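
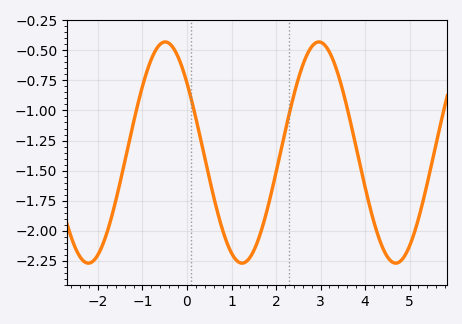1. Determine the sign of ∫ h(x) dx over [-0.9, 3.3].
negative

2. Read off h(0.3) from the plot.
-1.25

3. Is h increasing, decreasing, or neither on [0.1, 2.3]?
neither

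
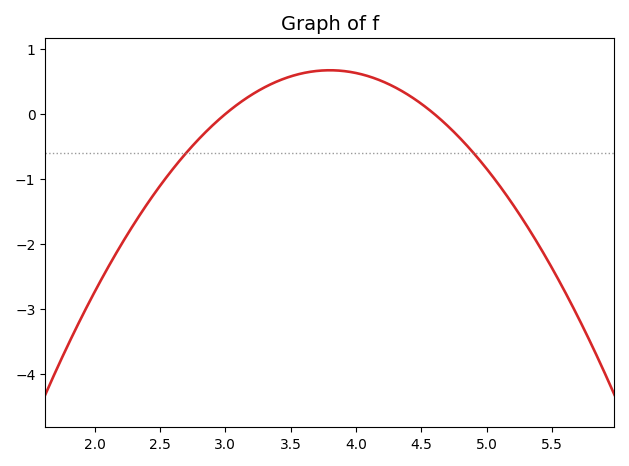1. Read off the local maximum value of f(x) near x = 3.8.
0.7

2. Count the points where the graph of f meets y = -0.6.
2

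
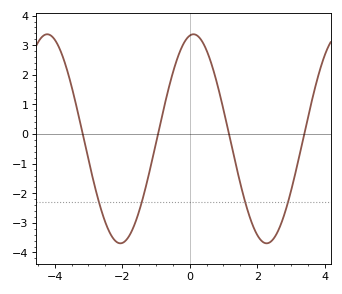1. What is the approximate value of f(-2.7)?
-2.26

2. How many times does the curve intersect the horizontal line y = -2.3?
4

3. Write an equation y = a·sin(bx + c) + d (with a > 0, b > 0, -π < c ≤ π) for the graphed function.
y = 3.53sin(1.45x + 1.41) - 0.16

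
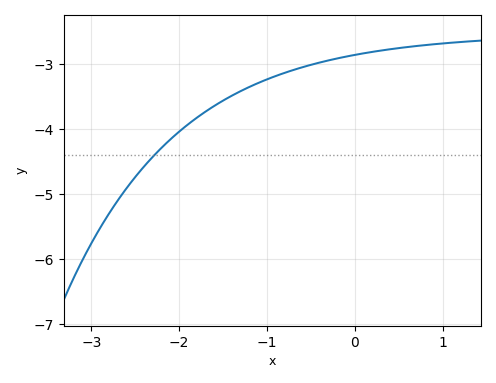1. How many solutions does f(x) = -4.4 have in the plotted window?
1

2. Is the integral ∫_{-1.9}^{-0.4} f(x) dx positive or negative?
negative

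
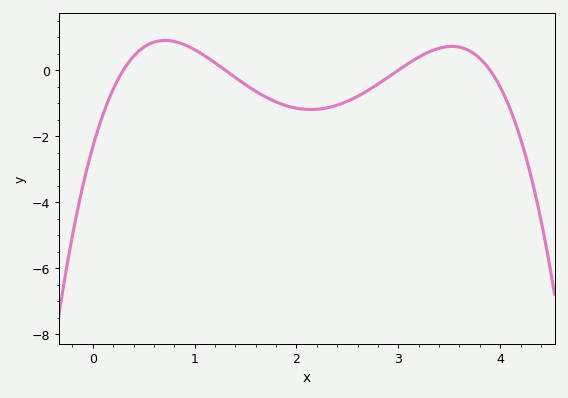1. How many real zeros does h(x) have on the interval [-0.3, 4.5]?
4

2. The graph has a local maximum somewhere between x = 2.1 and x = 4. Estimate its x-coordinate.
3.52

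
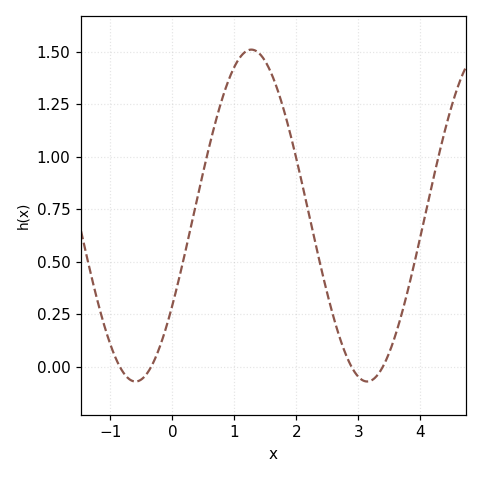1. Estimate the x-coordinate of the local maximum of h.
1.3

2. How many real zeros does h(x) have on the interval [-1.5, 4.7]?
4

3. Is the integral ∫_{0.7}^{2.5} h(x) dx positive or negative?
positive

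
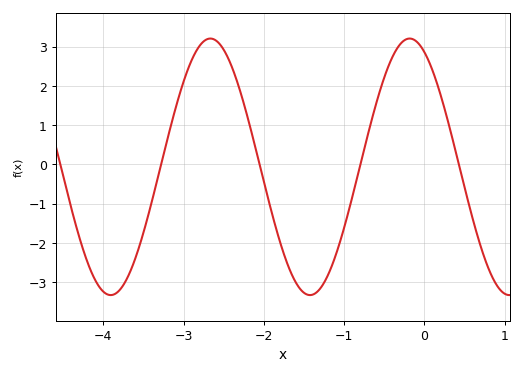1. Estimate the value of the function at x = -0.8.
0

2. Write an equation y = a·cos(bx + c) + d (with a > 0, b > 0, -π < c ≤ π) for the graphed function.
y = 3.27cos(2.5x + 0.46) - 0.06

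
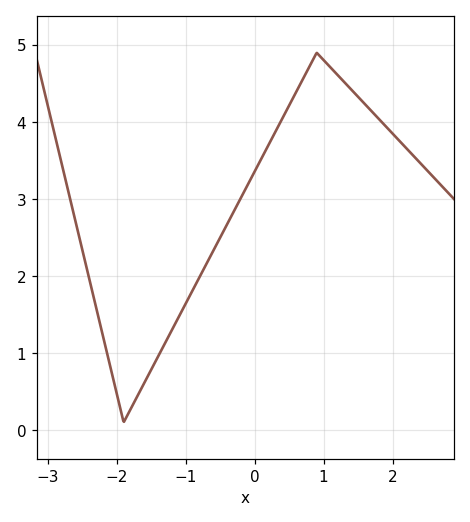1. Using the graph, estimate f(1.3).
4.5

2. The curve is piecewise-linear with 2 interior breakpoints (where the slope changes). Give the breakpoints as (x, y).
(-1.9, 0.1); (0.9, 4.9)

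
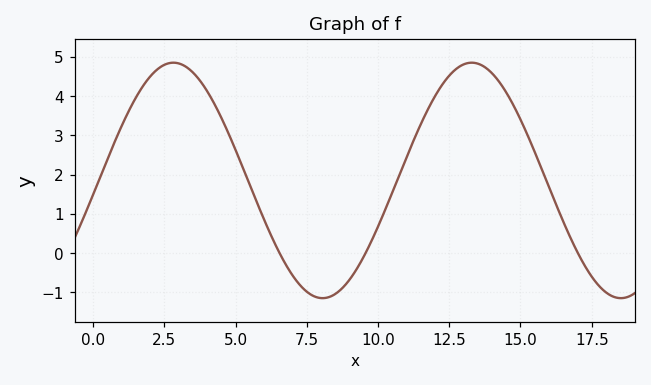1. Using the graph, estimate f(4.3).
3.7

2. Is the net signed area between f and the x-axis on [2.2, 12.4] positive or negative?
positive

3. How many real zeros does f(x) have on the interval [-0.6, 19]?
3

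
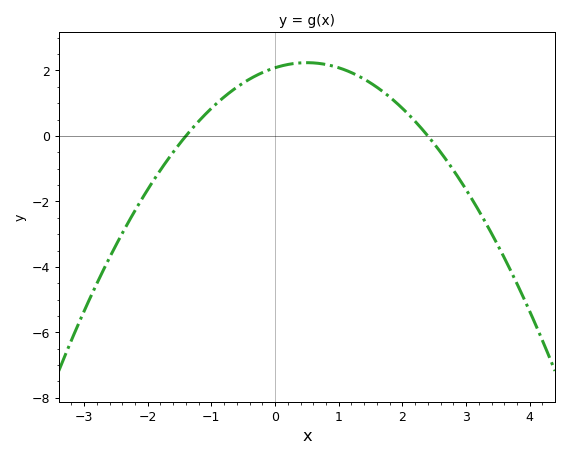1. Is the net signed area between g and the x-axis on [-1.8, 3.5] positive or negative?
positive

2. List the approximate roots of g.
-1.4, 2.4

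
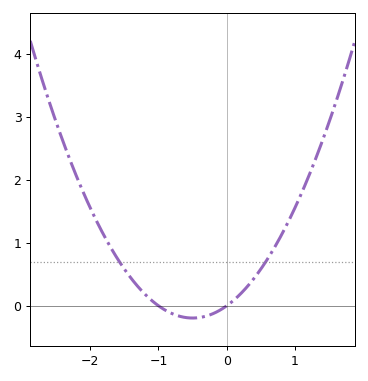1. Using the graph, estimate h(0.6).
0.749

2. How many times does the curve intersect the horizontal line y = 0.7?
2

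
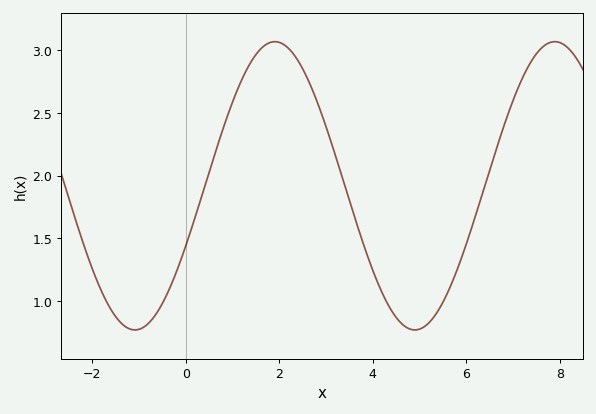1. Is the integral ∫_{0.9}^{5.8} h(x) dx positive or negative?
positive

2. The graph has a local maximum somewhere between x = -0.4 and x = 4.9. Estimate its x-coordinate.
2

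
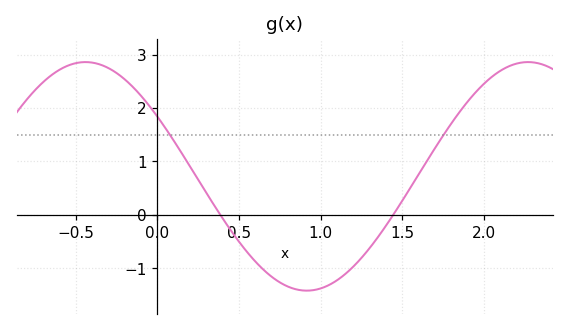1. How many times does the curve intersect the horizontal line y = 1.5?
2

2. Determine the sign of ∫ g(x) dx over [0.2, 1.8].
negative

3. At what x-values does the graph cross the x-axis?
0.385, 1.44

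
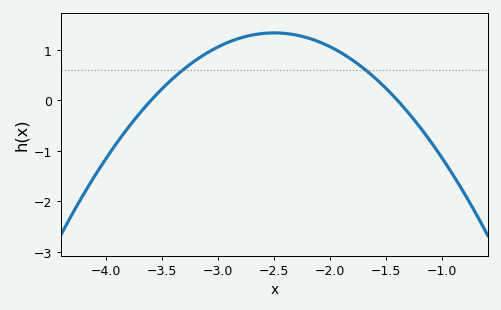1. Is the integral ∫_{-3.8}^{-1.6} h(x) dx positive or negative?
positive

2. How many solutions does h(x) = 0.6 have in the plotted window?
2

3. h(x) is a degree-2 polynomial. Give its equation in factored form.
y = -1.1(x + 3.6)(x + 1.4)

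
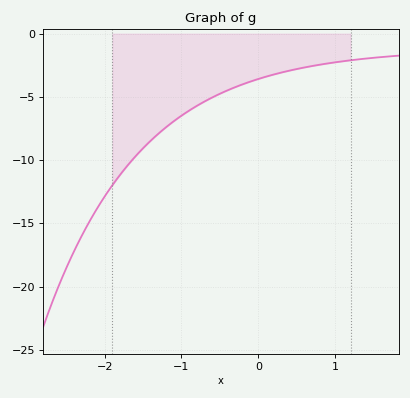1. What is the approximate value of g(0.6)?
-2.5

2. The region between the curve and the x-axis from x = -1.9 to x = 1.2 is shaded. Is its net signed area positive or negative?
negative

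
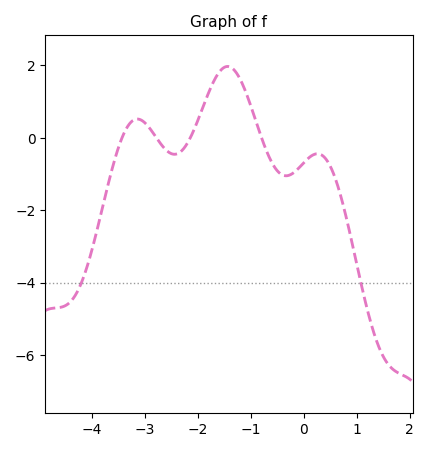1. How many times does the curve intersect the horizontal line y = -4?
2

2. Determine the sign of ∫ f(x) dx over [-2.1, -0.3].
positive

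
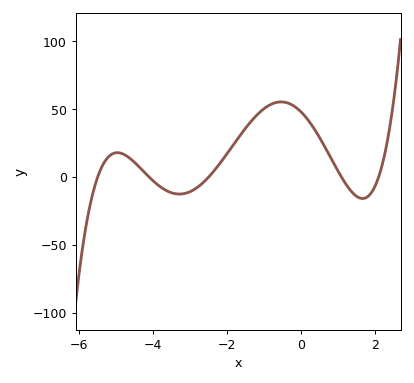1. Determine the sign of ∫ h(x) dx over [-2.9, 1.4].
positive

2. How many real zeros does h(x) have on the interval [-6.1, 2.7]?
5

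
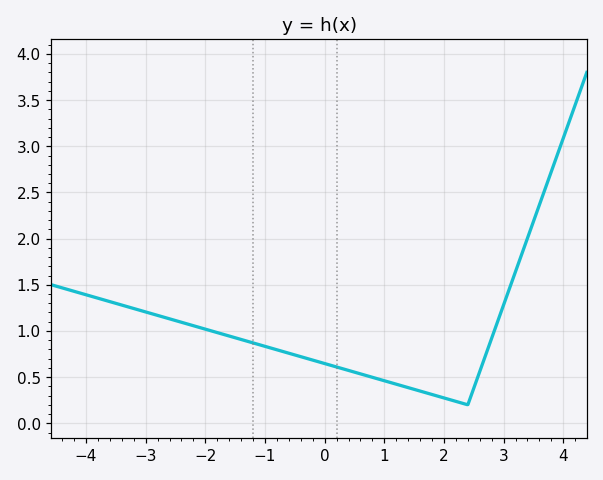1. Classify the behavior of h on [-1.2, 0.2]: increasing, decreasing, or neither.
decreasing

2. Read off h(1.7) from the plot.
0.33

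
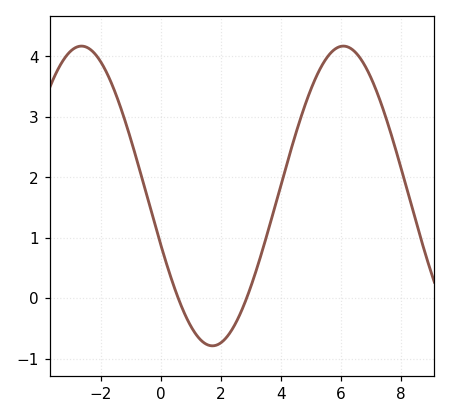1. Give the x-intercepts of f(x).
0.584, 2.86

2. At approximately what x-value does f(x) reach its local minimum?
1.72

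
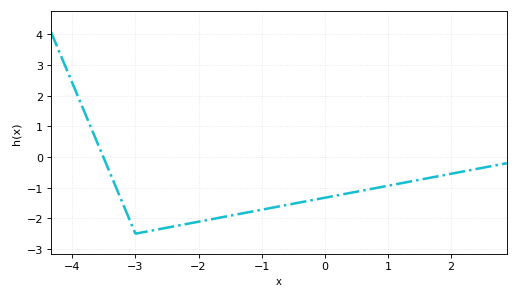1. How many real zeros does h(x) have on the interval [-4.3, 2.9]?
1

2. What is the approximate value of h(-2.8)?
-2.42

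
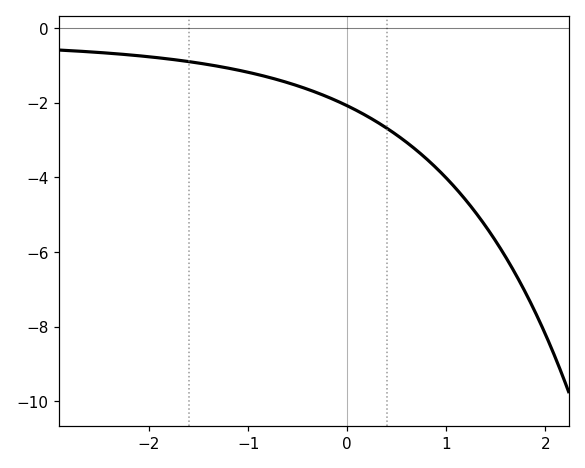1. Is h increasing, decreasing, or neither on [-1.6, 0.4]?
decreasing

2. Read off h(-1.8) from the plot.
-0.828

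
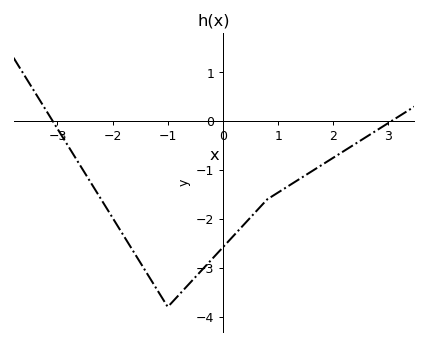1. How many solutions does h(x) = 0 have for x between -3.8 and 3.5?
2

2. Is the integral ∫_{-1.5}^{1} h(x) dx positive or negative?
negative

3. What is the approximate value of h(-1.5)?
-2.9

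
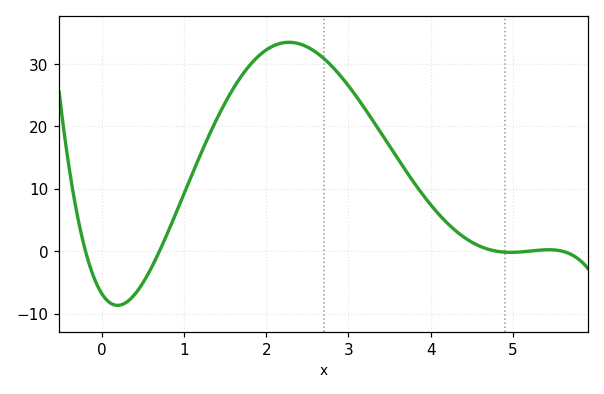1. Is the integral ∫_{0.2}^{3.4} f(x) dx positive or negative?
positive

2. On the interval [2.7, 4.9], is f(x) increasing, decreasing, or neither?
decreasing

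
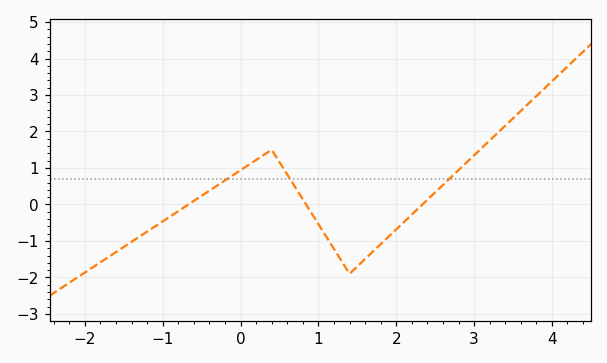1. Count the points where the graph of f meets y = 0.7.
3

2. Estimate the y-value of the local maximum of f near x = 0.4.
1.5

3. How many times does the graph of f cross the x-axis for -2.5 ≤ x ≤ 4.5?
3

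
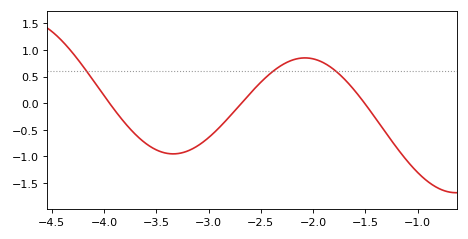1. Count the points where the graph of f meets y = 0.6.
3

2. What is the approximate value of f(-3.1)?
-0.8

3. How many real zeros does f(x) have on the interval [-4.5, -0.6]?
3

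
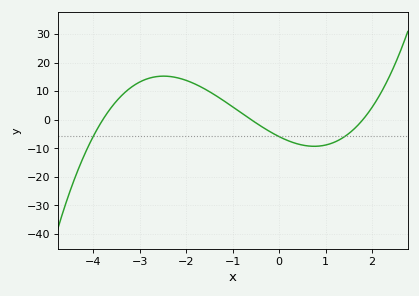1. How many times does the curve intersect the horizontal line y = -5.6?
3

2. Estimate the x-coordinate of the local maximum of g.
-2.49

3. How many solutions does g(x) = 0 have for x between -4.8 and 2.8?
3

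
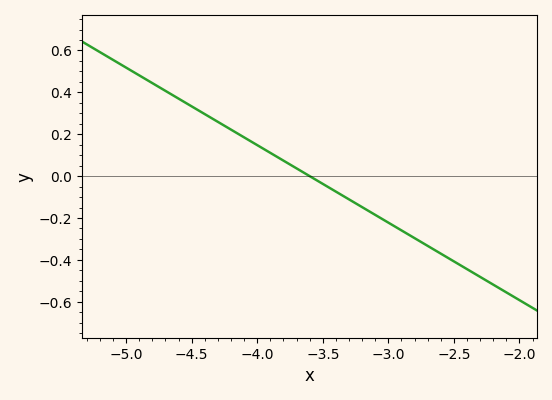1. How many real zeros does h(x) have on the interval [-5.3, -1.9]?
1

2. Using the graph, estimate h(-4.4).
0.3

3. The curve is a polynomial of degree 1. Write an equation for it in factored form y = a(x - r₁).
y = -0.37(x + 3.6)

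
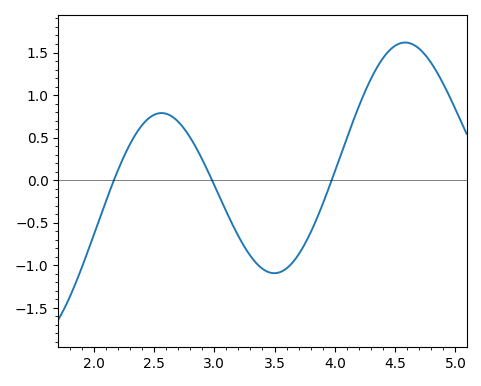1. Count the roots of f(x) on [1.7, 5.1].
3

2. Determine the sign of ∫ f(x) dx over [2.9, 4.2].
negative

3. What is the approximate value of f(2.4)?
0.644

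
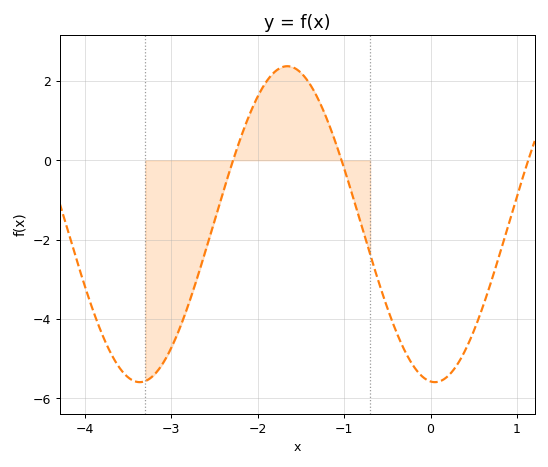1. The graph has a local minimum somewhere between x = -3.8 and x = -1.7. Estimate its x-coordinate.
-3.37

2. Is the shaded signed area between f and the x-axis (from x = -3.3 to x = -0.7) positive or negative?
negative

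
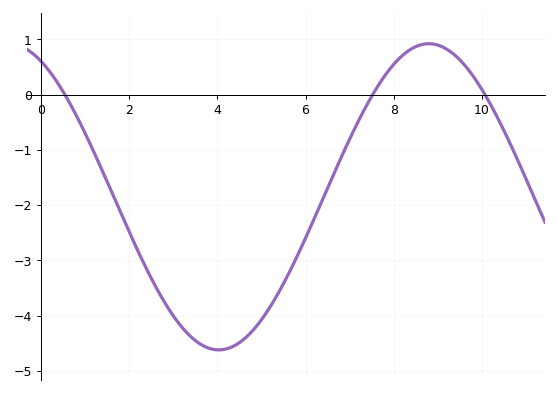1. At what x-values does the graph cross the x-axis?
0.6, 7.6, 10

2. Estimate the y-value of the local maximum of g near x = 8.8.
0.9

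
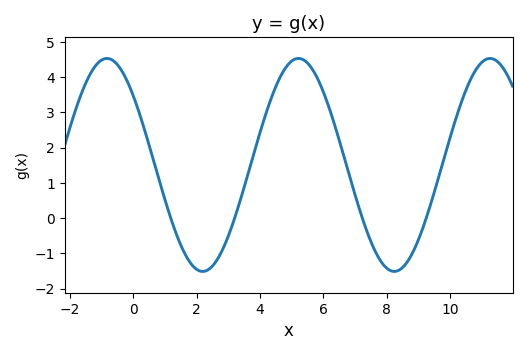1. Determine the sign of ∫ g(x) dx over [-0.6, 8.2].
positive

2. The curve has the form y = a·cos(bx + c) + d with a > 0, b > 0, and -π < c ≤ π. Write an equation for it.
y = 3.02cos(1x + 0.86) + 1.51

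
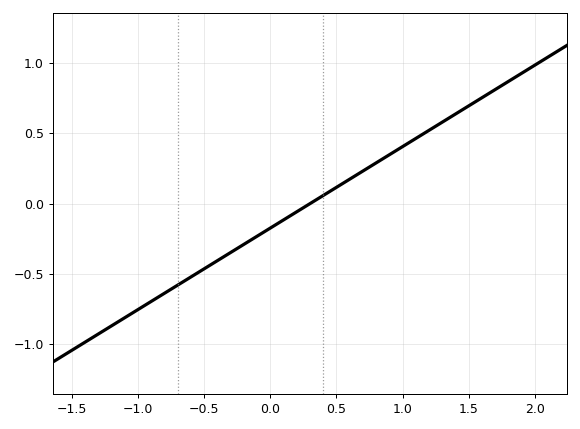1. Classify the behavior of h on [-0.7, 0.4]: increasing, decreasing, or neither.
increasing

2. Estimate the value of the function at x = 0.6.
0.174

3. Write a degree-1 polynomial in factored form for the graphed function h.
y = 0.58(x - 0.3)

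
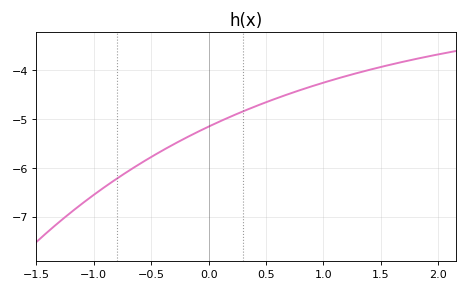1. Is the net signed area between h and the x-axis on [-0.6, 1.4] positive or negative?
negative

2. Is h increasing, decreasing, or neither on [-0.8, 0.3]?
increasing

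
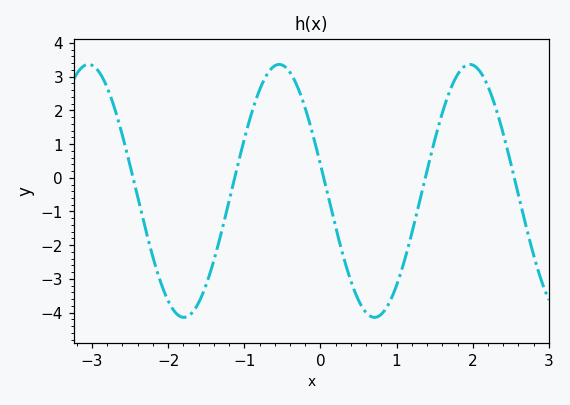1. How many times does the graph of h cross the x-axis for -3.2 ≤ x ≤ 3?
5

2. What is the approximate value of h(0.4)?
-3.1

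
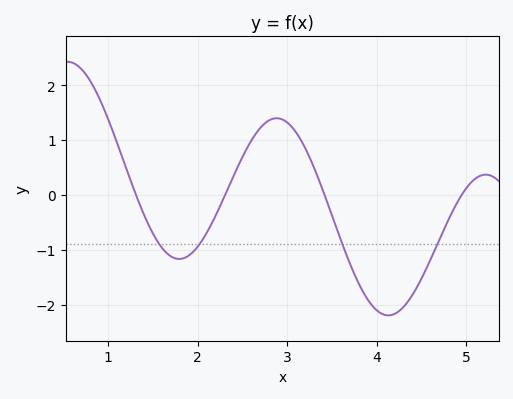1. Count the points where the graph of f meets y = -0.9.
4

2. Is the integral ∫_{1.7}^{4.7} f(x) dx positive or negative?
negative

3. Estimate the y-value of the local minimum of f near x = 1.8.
-1.2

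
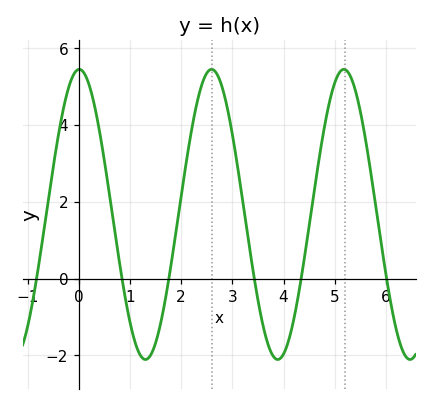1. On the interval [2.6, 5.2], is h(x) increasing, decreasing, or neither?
neither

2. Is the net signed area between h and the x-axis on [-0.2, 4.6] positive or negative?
positive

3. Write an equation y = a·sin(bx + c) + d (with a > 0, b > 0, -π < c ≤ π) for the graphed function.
y = 3.78sin(2.43x + 1.55) + 1.67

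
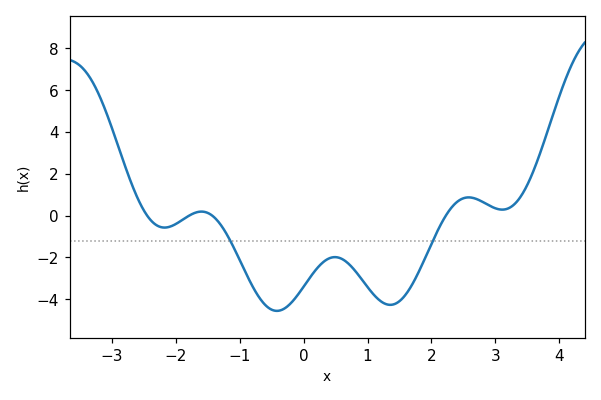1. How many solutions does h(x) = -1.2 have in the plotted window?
2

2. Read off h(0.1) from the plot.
-2.96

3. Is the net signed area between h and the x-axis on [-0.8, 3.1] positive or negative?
negative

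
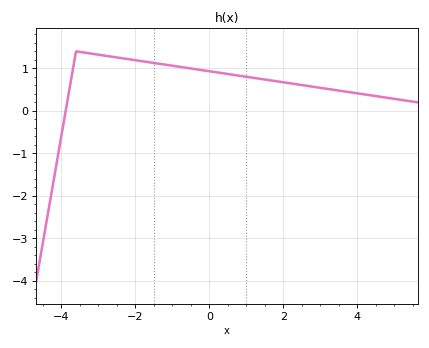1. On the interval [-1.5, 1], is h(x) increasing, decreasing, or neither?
decreasing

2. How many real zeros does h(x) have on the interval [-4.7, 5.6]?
1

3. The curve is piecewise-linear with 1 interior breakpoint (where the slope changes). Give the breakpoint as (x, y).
(-3.6, 1.4)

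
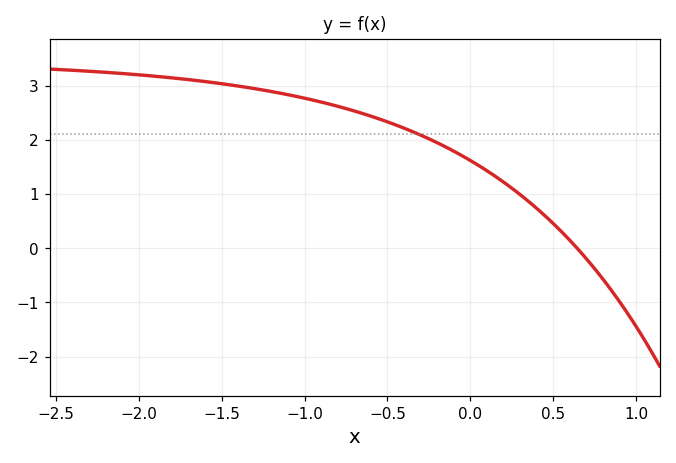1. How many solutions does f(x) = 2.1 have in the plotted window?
1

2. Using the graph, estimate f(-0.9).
2.7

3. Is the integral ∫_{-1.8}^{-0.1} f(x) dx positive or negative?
positive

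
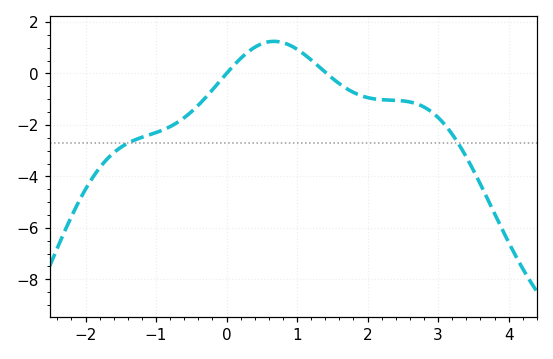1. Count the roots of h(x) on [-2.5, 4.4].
2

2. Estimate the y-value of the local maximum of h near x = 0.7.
1.2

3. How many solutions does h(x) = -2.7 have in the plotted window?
2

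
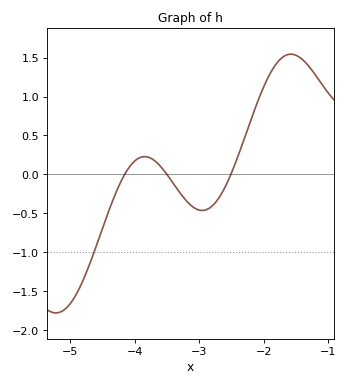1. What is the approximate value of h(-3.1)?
-0.4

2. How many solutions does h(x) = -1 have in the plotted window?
1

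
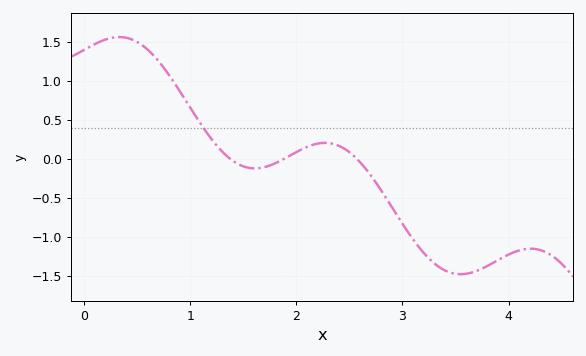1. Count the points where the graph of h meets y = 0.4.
1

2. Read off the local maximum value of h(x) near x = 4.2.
-1.15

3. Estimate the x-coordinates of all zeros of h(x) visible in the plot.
1.38, 1.88, 2.57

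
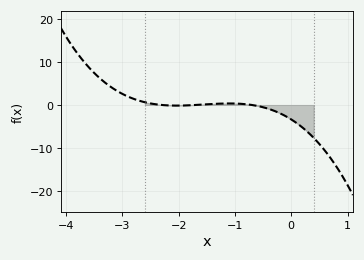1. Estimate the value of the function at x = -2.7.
0.984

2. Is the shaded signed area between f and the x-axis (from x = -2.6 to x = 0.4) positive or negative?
negative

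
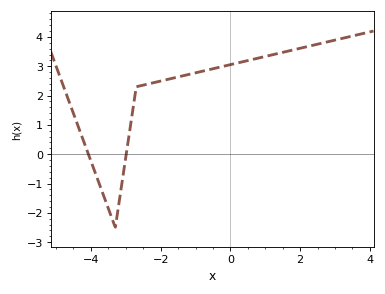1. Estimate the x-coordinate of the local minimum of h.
-3.4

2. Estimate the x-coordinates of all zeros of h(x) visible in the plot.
-4, -3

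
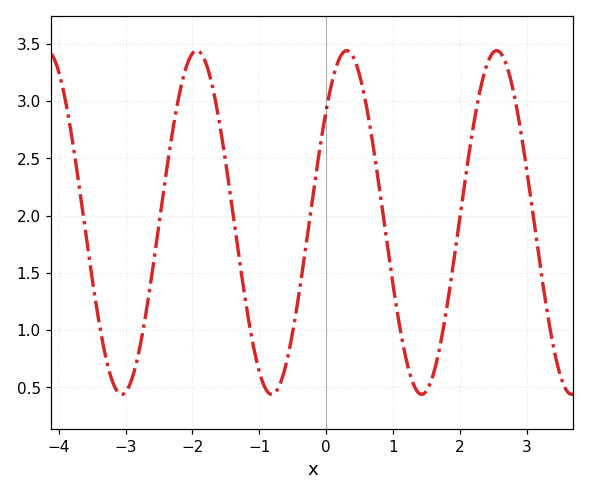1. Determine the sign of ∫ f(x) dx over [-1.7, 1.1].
positive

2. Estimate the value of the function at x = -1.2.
1.23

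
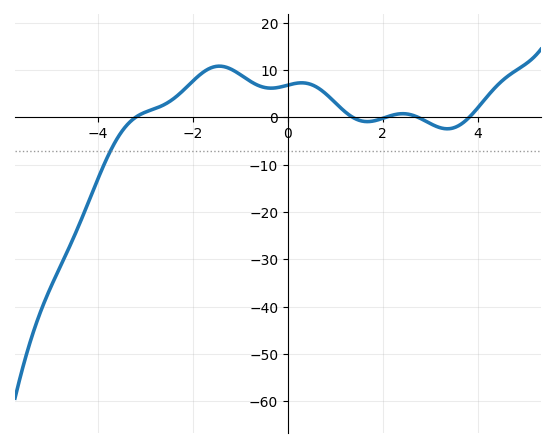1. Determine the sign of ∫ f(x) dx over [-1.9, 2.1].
positive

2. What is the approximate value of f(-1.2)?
10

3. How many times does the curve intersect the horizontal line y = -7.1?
1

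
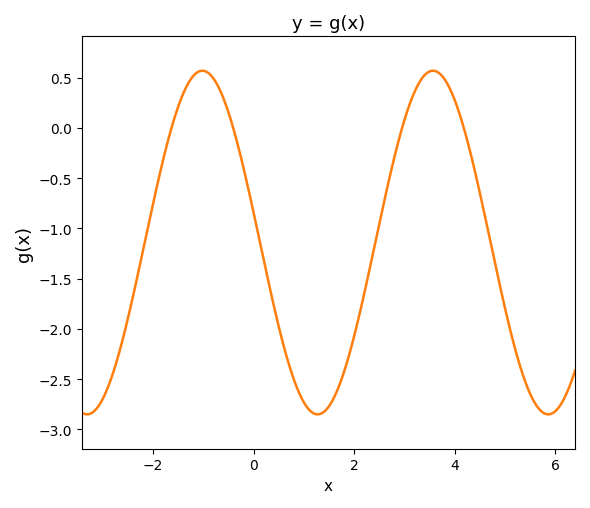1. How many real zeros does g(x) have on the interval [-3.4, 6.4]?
4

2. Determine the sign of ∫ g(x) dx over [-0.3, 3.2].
negative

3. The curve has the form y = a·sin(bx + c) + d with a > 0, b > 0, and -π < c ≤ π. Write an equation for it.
y = 1.71sin(1.4x + 3) - 1.14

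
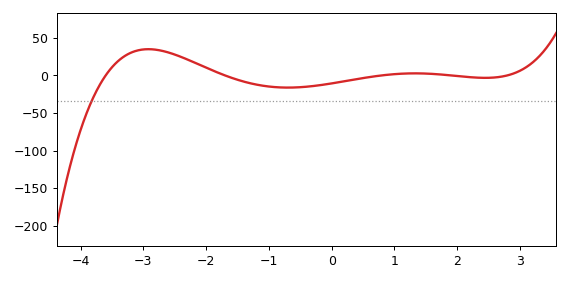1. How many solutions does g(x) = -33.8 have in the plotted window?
1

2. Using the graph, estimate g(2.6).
-5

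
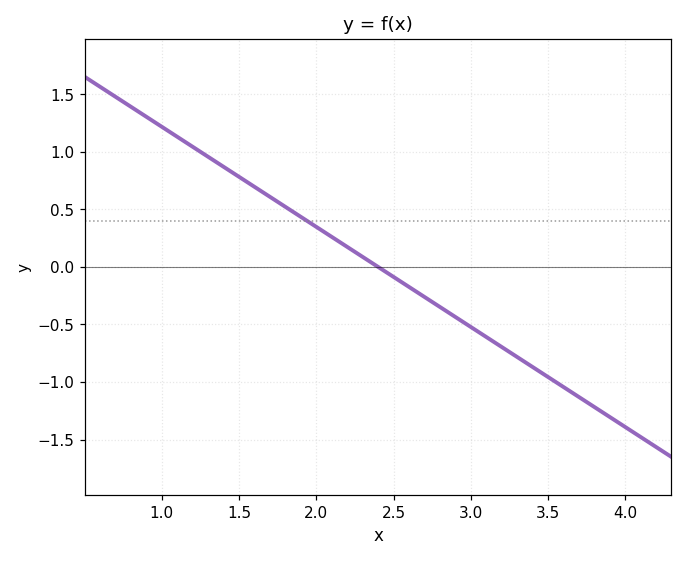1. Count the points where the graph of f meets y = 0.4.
1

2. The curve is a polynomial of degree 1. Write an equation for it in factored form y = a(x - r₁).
y = -0.87(x - 2.4)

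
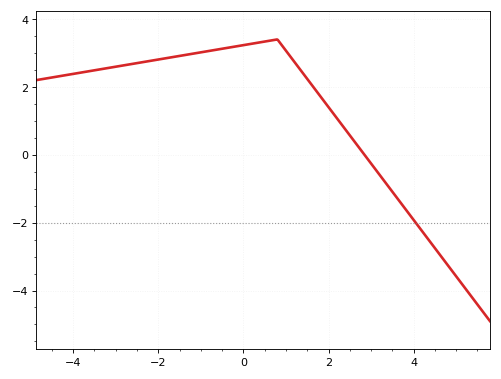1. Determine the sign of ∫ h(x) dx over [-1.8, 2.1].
positive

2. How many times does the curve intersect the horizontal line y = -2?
1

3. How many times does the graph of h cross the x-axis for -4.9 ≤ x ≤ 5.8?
1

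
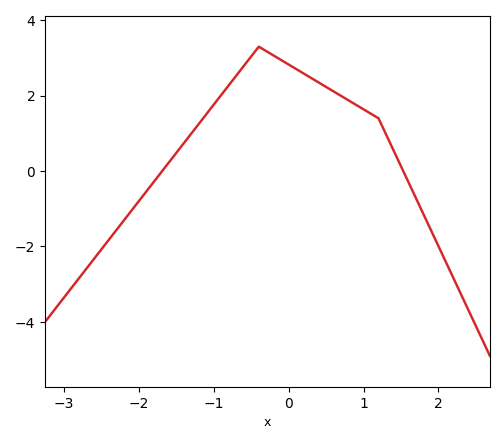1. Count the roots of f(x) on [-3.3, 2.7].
2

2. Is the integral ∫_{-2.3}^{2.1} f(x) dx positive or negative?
positive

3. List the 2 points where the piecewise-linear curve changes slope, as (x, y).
(-0.4, 3.3); (1.2, 1.4)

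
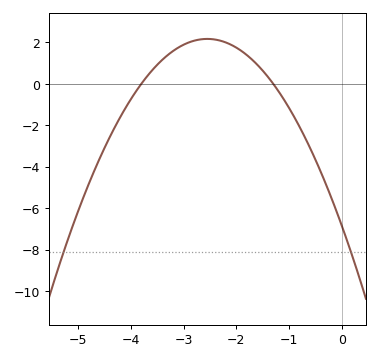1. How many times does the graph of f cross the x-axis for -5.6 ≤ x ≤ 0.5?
2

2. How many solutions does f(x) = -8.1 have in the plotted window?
2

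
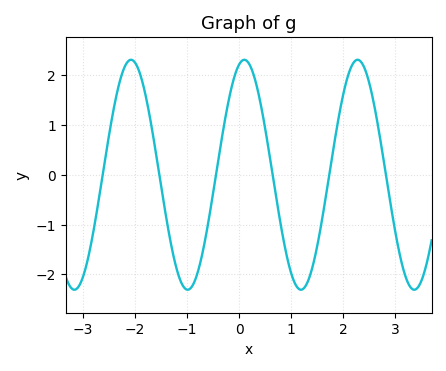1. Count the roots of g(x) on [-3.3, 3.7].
6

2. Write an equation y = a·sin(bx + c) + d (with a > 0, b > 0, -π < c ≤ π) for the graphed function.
y = 2.31sin(2.9x + 1.3) + 0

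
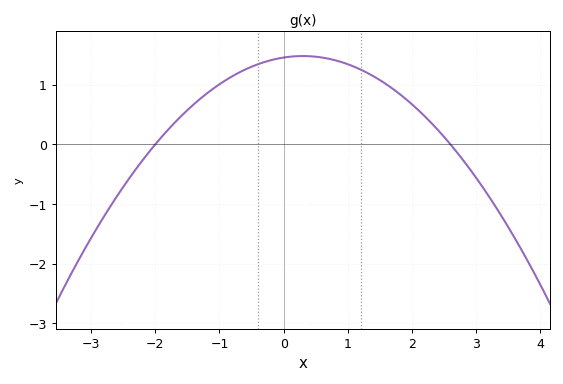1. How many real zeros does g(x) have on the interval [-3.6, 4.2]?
2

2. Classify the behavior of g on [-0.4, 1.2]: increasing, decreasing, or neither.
neither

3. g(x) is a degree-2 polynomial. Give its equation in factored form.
y = -0.28(x + 2)(x - 2.6)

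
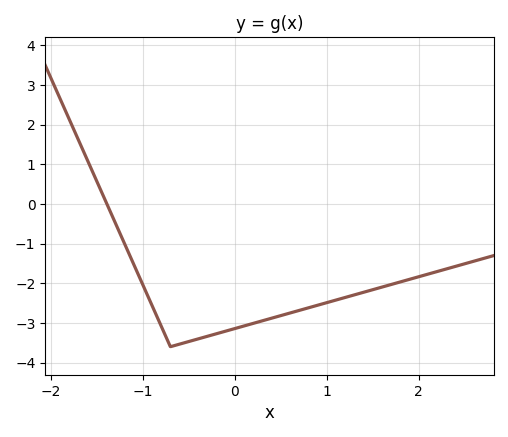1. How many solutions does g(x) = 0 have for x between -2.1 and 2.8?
1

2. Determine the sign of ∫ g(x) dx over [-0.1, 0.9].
negative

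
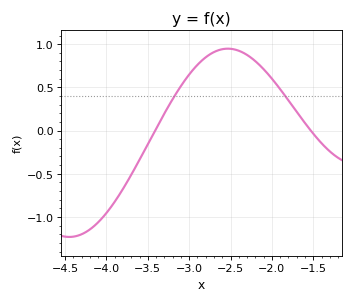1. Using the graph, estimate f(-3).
0.648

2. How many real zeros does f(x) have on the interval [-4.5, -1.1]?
2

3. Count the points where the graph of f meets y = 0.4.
2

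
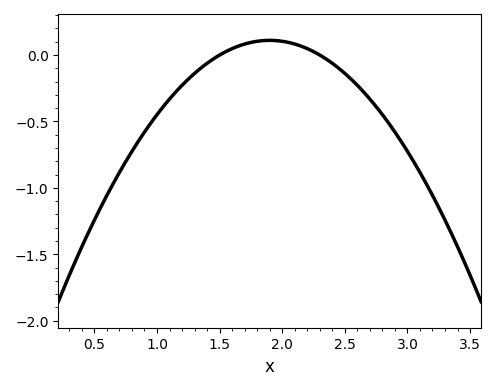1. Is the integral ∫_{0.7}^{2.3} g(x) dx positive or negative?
negative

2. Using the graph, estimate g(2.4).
-0.05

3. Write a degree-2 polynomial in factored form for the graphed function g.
y = -0.69(x - 1.5)(x - 2.3)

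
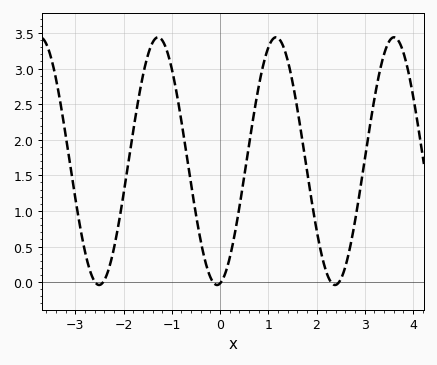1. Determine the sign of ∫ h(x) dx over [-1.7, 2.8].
positive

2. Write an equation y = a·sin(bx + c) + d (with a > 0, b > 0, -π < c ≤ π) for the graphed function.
y = 1.74sin(2.6x - 1.4) + 1.7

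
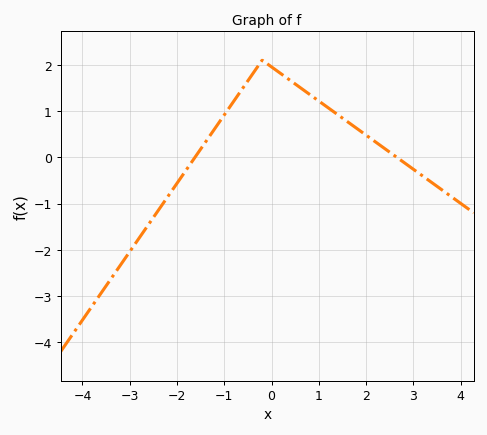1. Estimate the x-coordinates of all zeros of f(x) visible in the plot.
-1.6, 2.6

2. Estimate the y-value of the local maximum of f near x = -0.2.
2.1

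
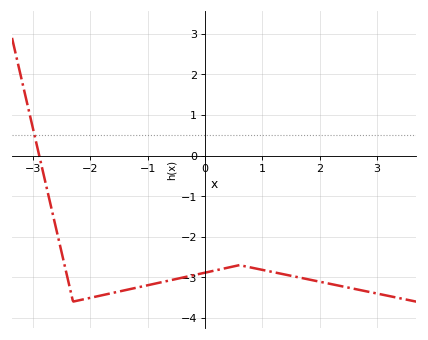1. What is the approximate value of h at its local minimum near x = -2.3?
-3.6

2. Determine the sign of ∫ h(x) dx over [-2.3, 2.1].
negative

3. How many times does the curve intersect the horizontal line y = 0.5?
1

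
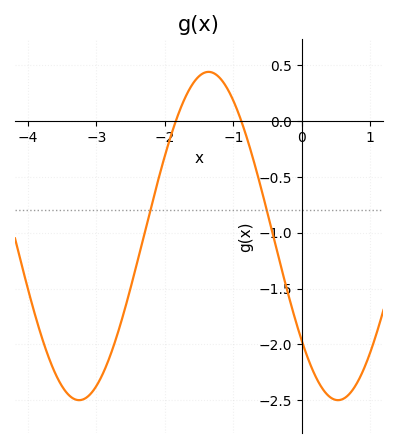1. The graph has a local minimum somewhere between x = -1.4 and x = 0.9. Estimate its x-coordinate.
0.53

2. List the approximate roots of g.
-1.84, -0.883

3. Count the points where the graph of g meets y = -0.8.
2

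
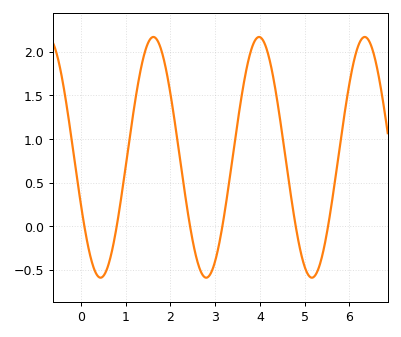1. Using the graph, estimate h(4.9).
-0.25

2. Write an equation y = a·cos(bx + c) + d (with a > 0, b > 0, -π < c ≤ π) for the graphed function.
y = 1.38cos(2.7x + 2) + 0.79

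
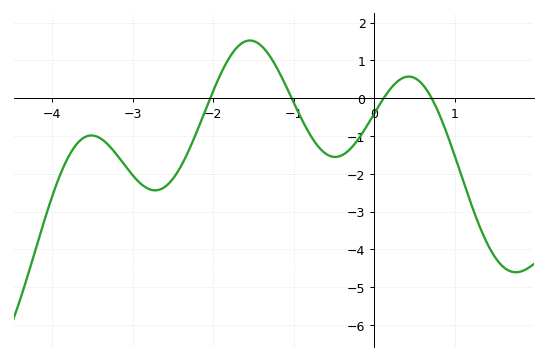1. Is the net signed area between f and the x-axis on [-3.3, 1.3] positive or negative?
negative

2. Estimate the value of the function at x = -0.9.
-0.6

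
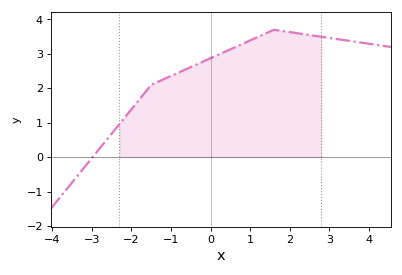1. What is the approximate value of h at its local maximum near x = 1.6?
3.7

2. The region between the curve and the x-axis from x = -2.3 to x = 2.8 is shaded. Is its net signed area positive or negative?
positive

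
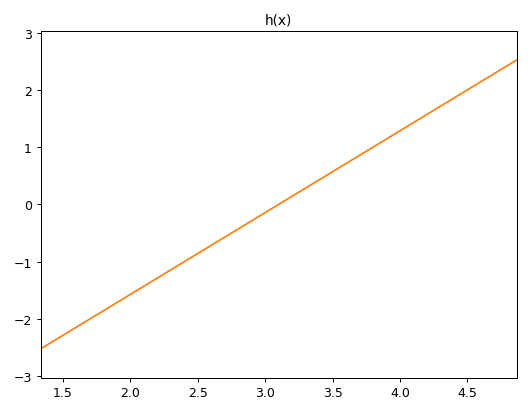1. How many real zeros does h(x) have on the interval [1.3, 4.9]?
1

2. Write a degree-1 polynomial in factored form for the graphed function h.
y = 1.43(x - 3.1)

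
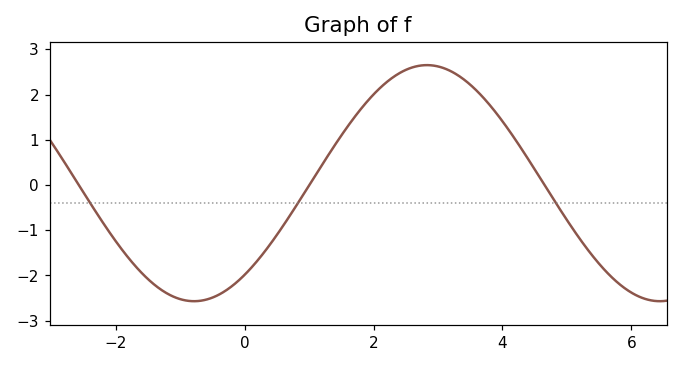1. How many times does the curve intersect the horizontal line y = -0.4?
3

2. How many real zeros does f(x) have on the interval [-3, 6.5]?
3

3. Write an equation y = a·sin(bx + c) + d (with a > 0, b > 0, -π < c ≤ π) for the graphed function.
y = 2.61sin(0.87x - 0.89) + 0.04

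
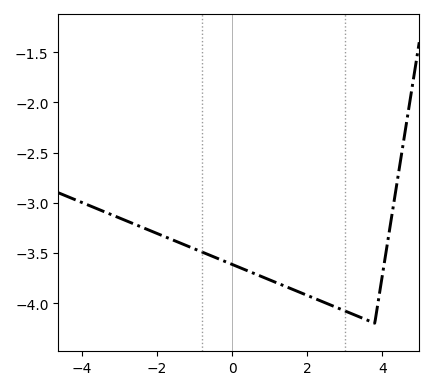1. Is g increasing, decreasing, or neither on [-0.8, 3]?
decreasing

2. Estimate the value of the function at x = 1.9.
-3.9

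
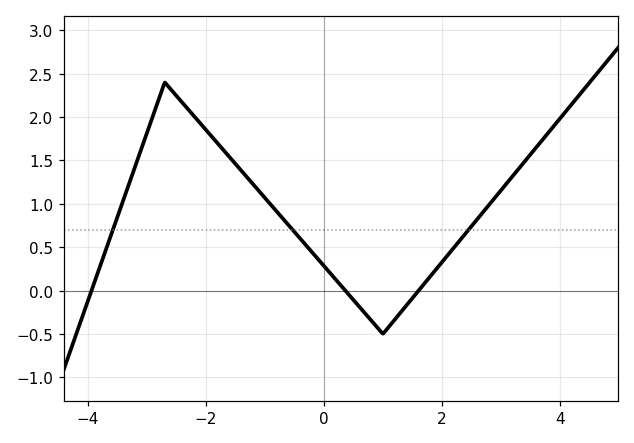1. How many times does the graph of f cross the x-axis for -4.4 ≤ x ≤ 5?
3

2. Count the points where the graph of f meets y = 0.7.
3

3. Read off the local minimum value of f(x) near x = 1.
-0.5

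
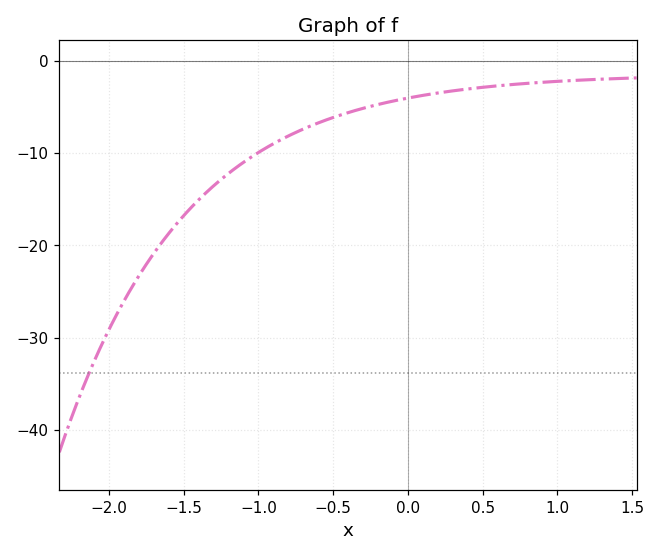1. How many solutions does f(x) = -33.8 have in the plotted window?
1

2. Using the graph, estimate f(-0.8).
-8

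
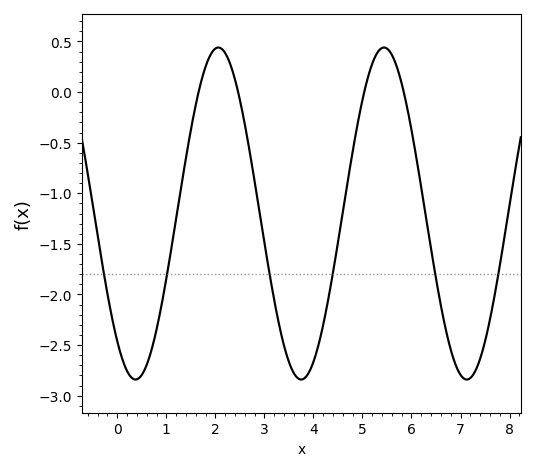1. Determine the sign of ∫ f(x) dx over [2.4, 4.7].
negative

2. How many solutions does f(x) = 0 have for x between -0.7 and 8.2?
4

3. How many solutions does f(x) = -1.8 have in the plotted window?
6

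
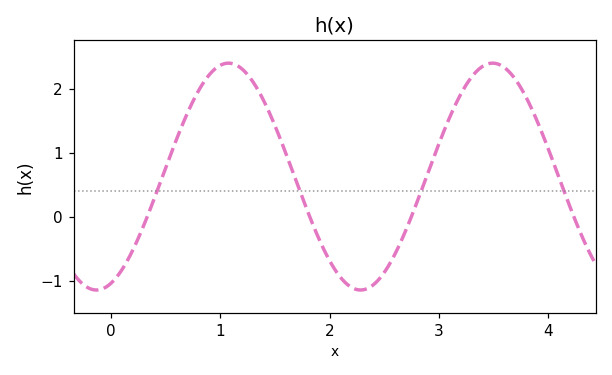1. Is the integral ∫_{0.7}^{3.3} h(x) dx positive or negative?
positive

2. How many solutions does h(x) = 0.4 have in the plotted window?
4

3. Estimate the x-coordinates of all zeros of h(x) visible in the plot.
0.329, 1.82, 2.75, 4.23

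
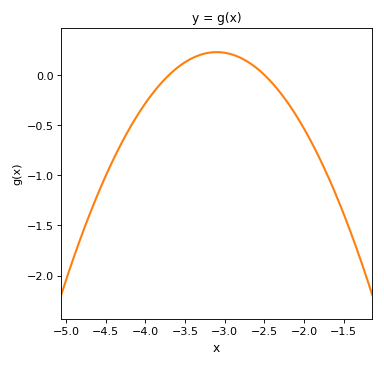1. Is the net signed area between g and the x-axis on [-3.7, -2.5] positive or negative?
positive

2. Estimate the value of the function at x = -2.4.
-0.082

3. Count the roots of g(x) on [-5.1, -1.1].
2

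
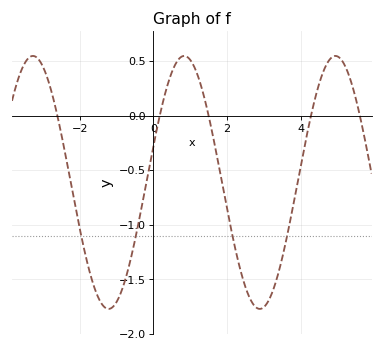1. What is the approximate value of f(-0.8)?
-1.54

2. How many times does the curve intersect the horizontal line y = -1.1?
4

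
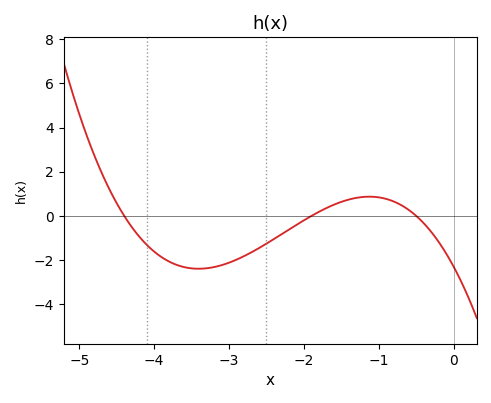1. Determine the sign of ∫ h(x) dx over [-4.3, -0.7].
negative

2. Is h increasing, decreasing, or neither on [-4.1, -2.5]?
neither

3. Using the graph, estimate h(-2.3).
-0.8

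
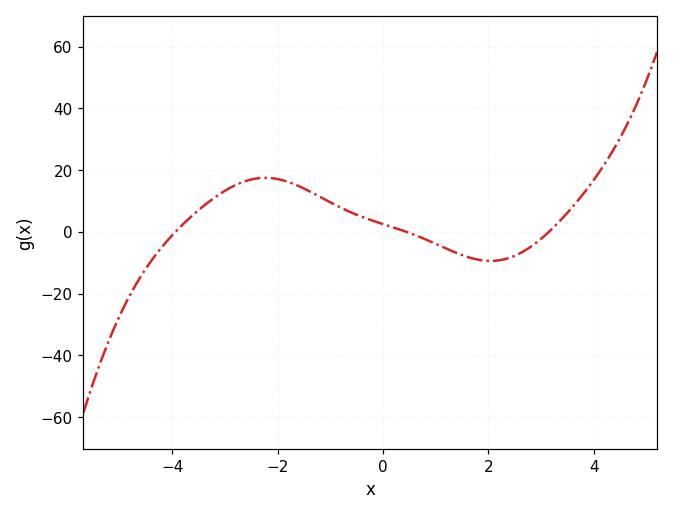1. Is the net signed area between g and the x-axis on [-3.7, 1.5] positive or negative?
positive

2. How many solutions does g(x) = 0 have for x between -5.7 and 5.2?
3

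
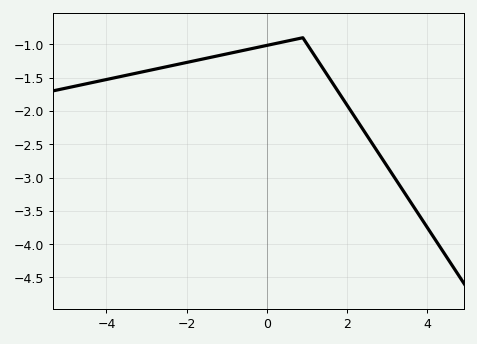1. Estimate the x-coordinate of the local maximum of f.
0.8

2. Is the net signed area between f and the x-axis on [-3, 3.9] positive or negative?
negative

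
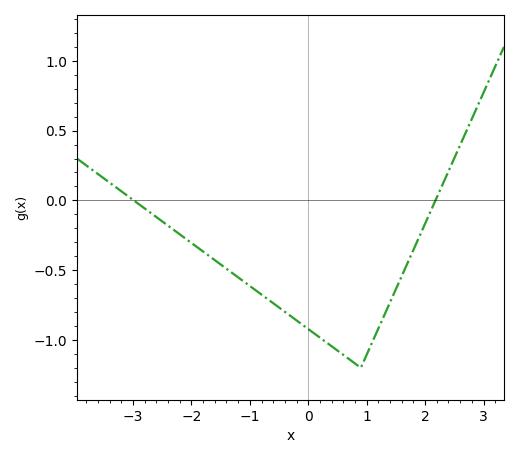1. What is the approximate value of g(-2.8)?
-0.058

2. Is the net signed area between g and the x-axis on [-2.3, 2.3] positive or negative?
negative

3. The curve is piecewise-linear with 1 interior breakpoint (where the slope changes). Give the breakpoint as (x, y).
(0.9, -1.2)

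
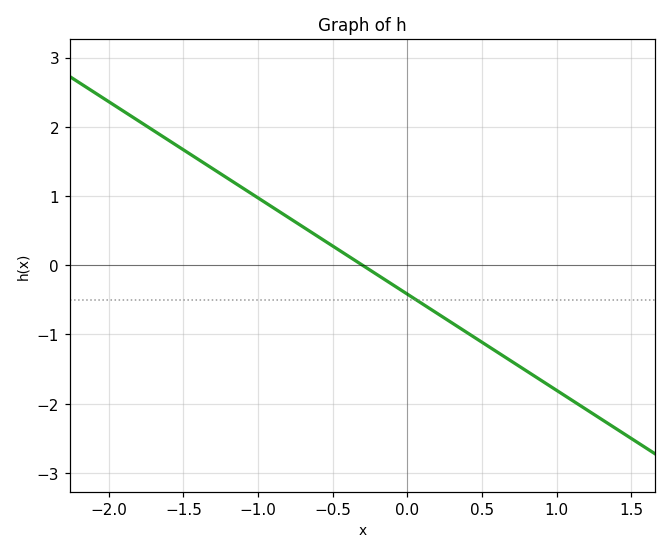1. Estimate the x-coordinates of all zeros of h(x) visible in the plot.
-0.3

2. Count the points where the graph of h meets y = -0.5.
1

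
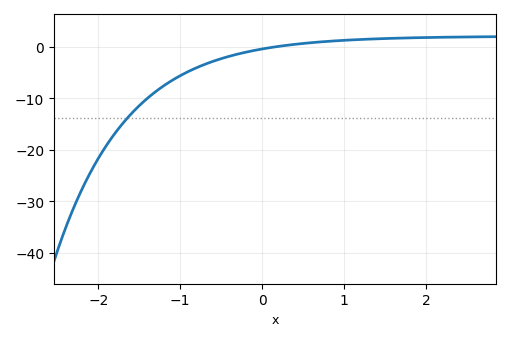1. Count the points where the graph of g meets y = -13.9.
1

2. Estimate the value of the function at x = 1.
1.29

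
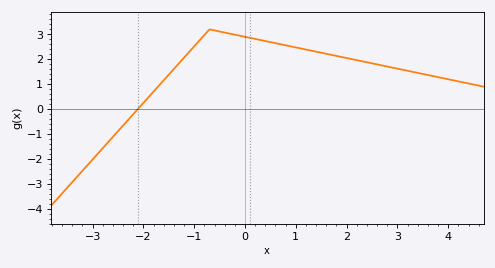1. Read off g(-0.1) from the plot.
2.94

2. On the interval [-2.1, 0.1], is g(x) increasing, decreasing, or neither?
neither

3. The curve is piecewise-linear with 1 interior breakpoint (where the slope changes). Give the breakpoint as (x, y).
(-0.7, 3.2)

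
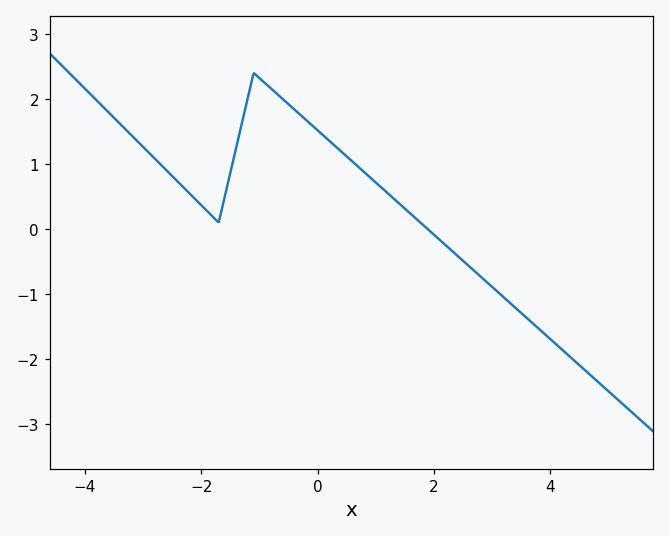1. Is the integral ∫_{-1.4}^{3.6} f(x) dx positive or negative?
positive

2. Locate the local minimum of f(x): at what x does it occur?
-1.7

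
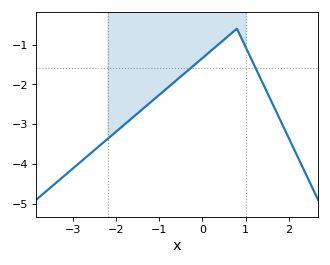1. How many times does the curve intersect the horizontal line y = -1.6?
2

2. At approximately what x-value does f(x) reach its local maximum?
0.799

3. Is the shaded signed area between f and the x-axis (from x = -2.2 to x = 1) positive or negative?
negative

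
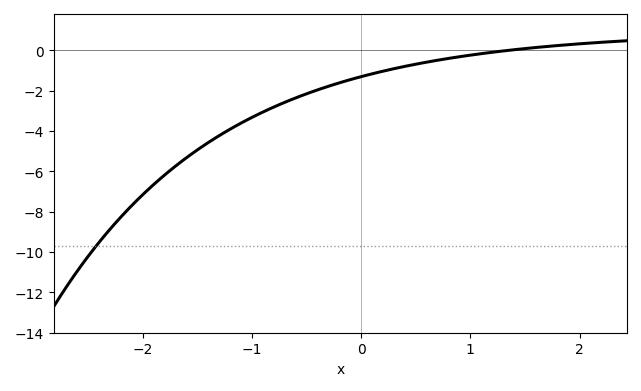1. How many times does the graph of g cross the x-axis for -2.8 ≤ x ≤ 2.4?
1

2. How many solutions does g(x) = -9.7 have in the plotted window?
1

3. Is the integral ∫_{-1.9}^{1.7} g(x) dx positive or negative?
negative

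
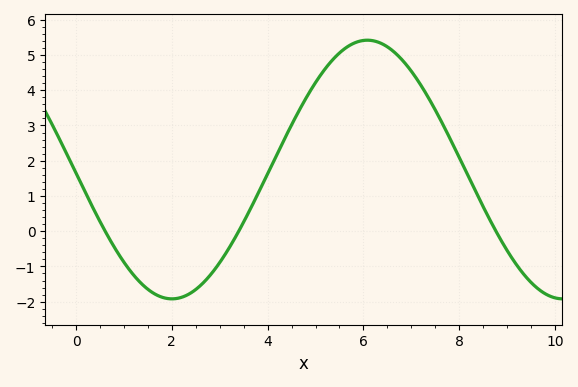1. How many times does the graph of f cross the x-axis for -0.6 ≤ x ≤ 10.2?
3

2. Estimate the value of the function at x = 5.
4.2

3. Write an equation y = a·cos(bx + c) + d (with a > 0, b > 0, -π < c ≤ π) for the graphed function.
y = 3.67cos(0.77x + 1.6) + 1.75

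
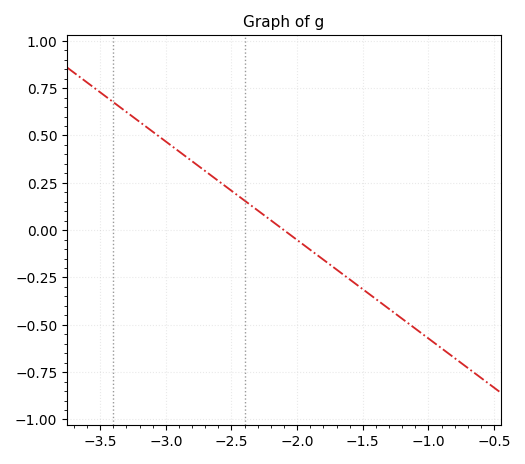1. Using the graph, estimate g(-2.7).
0.32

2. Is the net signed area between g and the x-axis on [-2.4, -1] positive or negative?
negative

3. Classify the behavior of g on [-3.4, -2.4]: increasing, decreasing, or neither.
decreasing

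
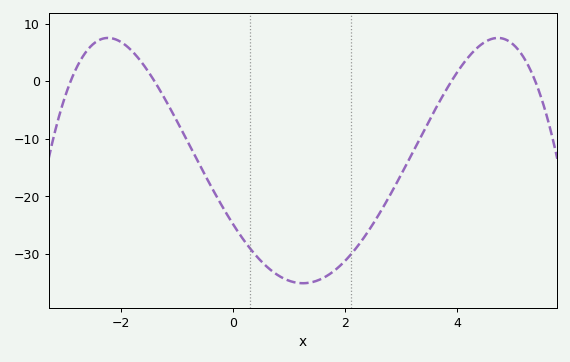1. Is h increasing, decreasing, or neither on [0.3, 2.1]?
neither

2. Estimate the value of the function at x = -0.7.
-12.5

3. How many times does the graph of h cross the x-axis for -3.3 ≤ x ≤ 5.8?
4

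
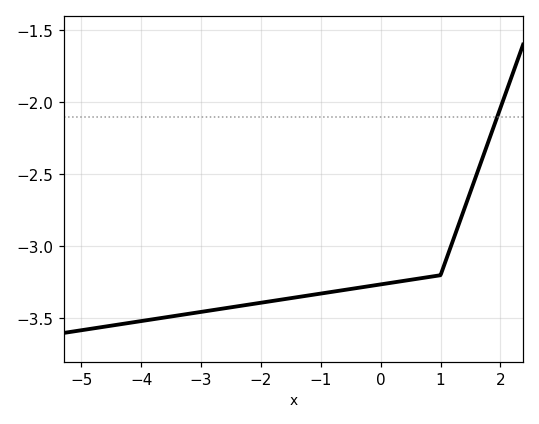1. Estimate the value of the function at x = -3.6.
-3.49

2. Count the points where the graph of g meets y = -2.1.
1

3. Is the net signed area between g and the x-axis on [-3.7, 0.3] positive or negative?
negative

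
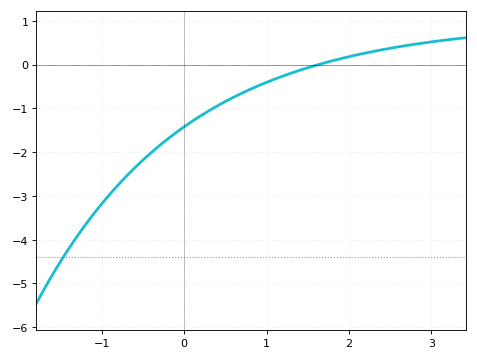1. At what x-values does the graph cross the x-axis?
1.6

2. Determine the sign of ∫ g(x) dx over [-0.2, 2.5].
negative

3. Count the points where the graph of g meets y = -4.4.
1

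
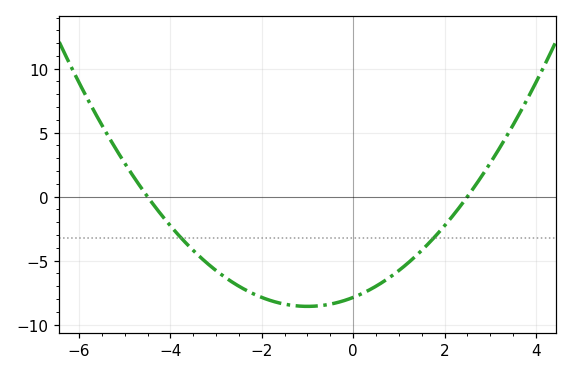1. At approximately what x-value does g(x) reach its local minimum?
-1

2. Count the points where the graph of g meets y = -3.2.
2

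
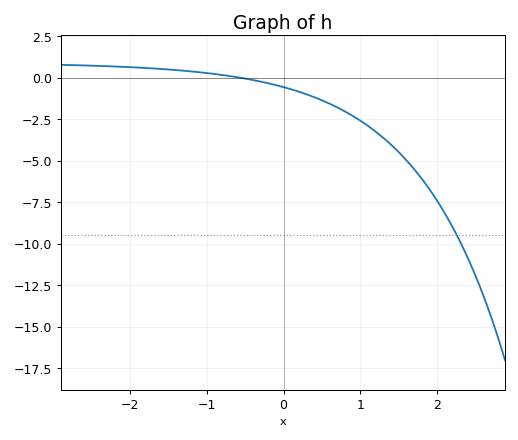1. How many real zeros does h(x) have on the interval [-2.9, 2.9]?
1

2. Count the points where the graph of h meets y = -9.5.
1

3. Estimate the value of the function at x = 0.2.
-1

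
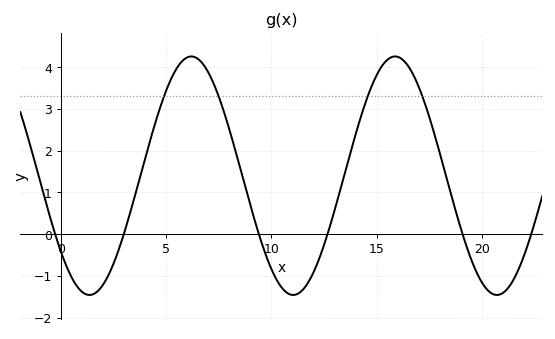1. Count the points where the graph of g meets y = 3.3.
4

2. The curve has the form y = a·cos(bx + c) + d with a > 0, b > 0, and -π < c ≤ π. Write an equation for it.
y = 2.86cos(0.65x + 2.3) + 1.4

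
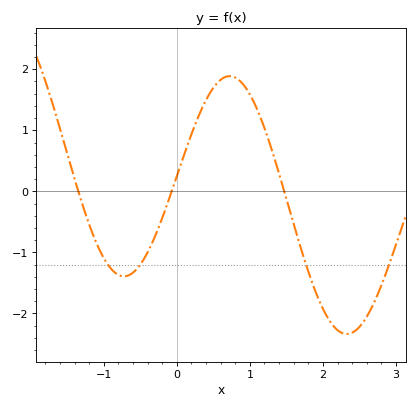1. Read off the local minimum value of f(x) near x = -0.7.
-1.4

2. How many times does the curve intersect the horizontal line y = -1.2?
4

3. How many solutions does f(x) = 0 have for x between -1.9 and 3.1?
3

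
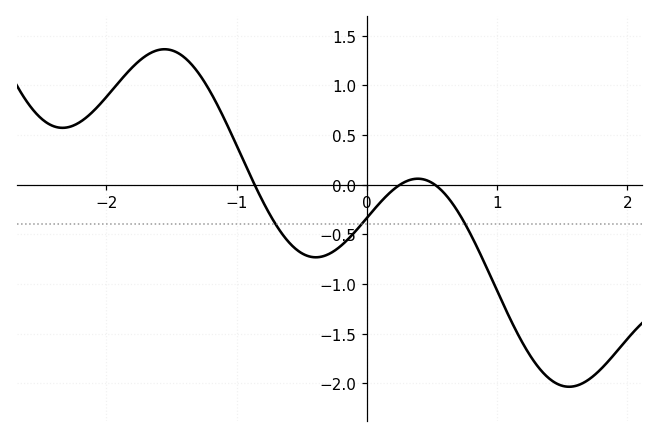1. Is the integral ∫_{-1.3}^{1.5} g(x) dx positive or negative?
negative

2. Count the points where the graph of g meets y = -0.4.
3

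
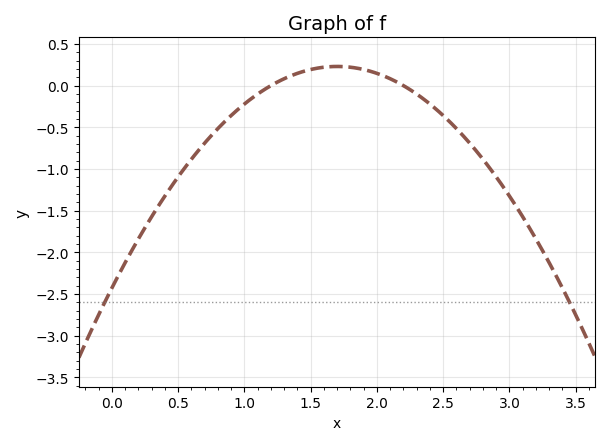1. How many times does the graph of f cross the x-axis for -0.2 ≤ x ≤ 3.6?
2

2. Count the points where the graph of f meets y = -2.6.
2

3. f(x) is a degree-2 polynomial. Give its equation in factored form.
y = -0.92(x - 1.2)(x - 2.2)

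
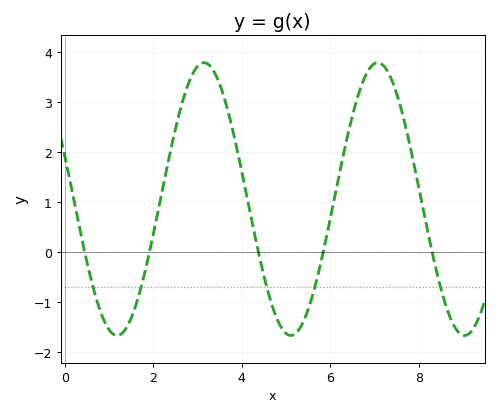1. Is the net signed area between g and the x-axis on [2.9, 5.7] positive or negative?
positive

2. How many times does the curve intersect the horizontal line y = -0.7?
5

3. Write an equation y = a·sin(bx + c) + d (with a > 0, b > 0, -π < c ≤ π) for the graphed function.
y = 2.73sin(1.6x + 2.82) + 1.06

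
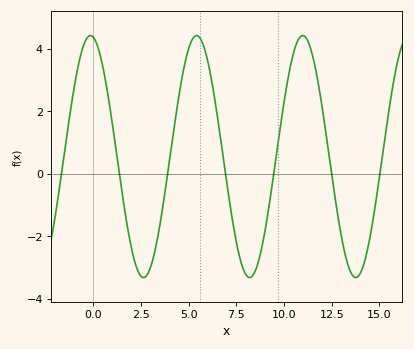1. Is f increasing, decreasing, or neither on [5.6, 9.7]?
neither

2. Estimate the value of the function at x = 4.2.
1.3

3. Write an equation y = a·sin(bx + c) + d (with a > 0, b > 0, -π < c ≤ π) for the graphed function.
y = 3.87sin(1.13x + 1.73) + 0.55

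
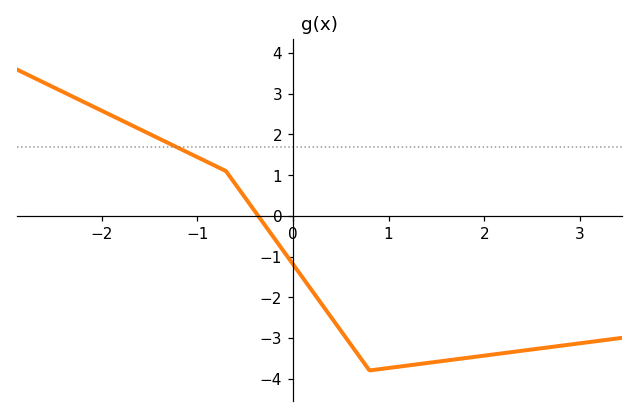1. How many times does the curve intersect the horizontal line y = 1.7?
1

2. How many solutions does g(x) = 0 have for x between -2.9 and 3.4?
1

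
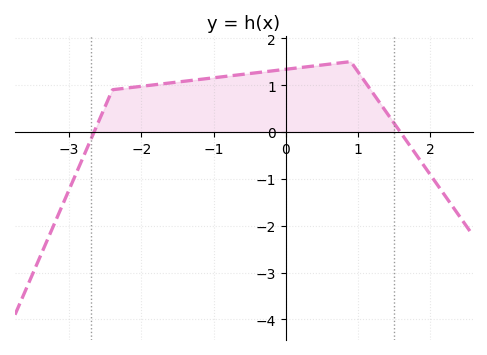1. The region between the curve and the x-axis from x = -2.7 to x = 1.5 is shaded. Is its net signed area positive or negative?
positive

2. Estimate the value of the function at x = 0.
1.34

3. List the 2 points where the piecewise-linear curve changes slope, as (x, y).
(-2.4, 0.9); (0.9, 1.5)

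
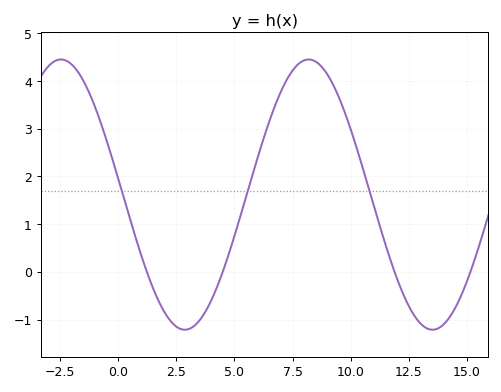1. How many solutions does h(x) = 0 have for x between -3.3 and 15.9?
4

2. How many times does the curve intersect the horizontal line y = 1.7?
3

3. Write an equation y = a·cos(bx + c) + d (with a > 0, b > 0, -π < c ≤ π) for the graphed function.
y = 2.83cos(0.59x + 1.45) + 1.62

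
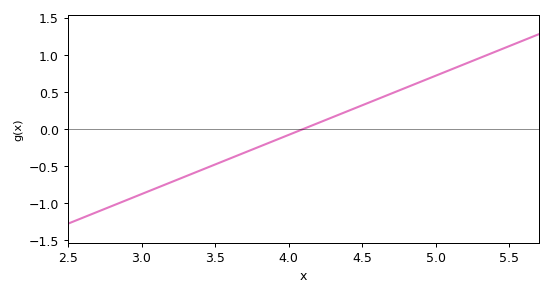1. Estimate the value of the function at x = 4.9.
0.65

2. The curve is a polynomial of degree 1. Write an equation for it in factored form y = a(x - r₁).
y = 0.8(x - 4.1)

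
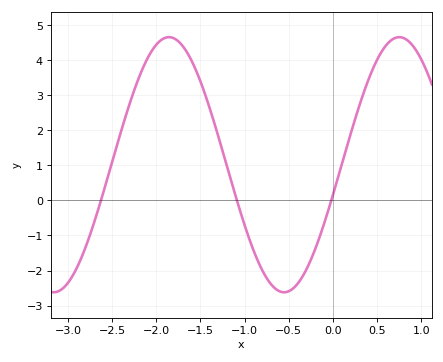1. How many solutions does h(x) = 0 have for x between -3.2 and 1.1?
3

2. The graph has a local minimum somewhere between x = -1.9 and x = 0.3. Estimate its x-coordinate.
-0.551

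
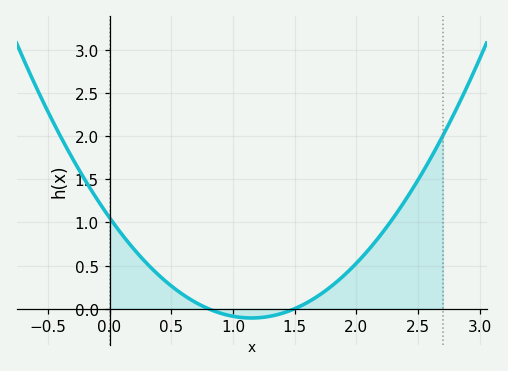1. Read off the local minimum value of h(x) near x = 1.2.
-0.1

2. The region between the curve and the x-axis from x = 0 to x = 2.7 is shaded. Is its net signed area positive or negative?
positive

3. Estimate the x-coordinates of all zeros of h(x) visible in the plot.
0.8, 1.5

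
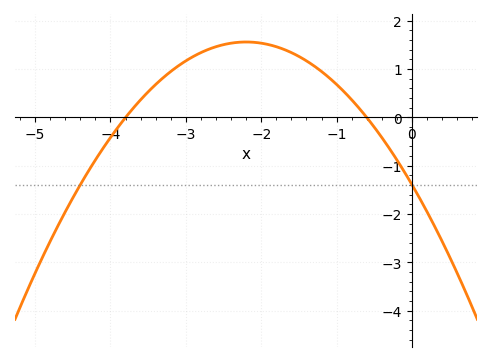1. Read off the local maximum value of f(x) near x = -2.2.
1.56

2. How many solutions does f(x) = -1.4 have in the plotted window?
2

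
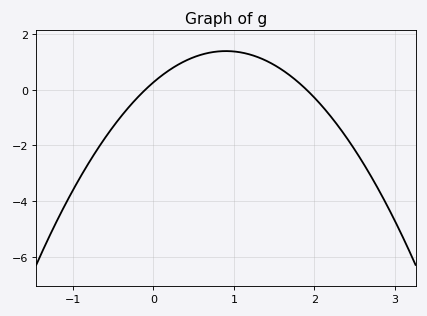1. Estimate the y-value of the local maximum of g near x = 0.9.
1.4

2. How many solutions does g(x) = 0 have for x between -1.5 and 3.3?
2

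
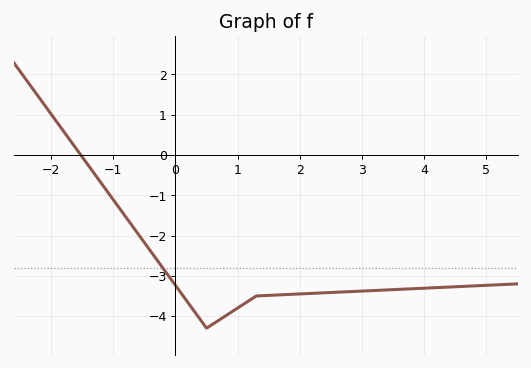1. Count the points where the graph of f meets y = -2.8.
1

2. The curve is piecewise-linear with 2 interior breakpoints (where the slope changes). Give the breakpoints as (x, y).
(0.5, -4.3); (1.3, -3.5)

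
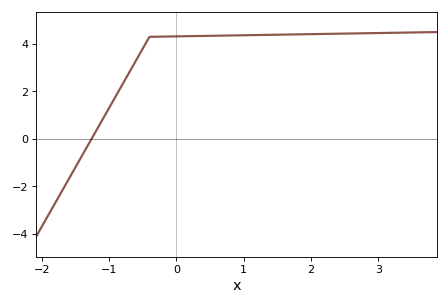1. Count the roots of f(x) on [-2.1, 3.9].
1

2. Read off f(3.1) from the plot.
4.46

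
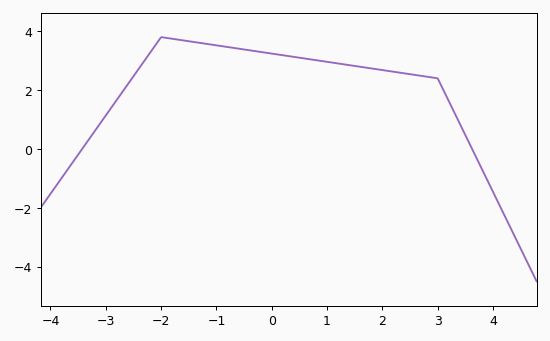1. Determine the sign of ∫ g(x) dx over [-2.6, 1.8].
positive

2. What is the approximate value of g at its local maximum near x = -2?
3.8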